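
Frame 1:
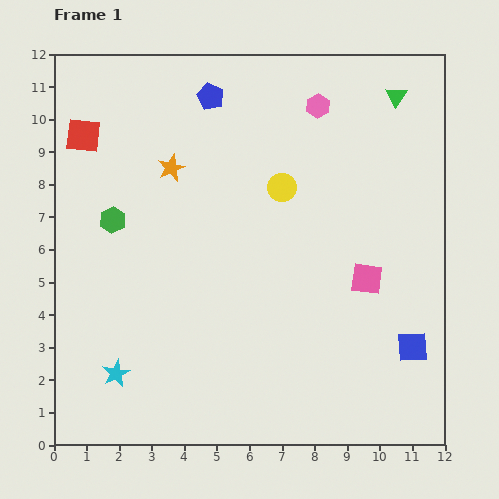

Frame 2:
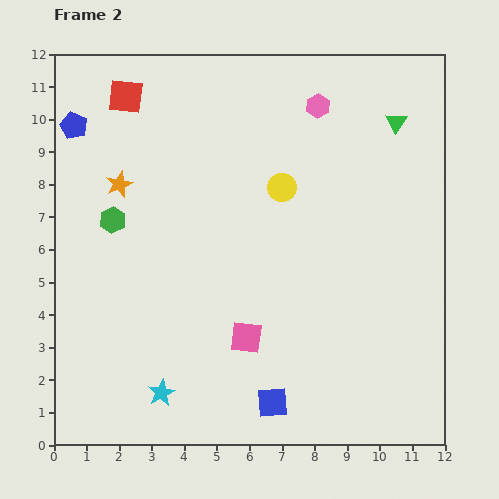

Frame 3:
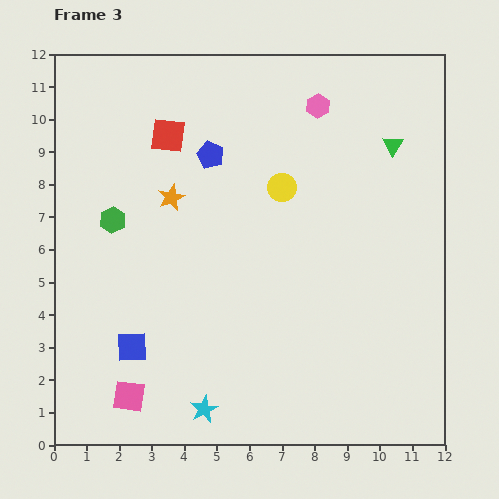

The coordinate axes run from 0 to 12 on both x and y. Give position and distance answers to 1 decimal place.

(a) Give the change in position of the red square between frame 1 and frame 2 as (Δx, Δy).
(1.3, 1.2)

The red square was at (0.9, 9.5) in frame 1 and (2.2, 10.7) in frame 2.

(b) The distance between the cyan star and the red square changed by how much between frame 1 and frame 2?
+1.8

Distance in frame 1: 7.4. Distance in frame 2: 9.2.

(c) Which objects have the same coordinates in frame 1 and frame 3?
the yellow circle, the pink hexagon, the green hexagon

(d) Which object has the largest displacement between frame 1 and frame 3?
the blue square

(moved 8.6; next 8.1)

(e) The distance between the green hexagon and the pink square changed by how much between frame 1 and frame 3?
-2.6

Distance in frame 1: 8.0. Distance in frame 3: 5.4.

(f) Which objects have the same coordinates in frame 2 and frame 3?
the yellow circle, the pink hexagon, the green hexagon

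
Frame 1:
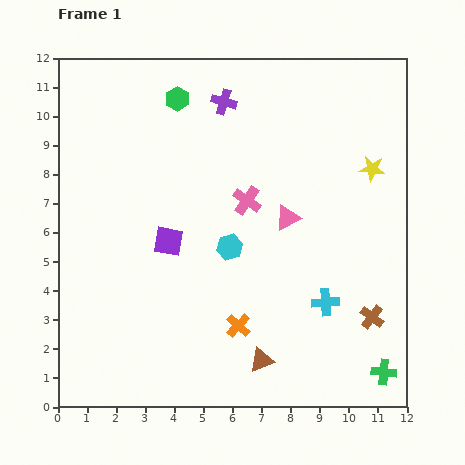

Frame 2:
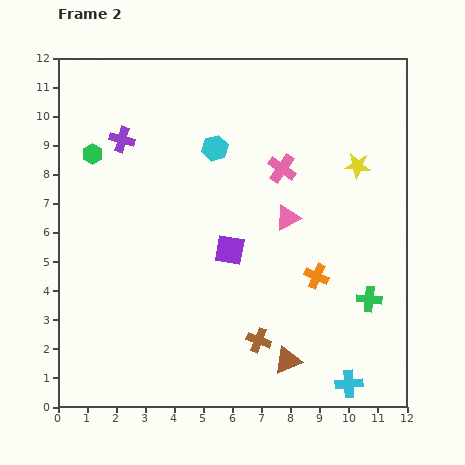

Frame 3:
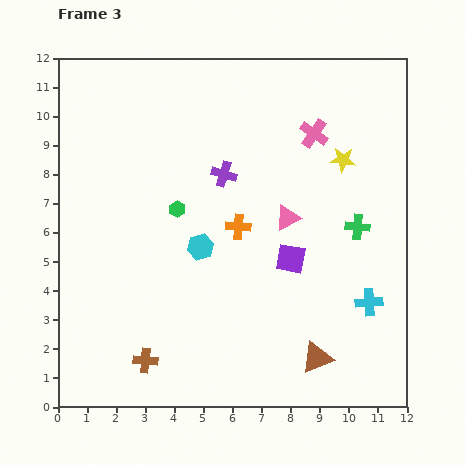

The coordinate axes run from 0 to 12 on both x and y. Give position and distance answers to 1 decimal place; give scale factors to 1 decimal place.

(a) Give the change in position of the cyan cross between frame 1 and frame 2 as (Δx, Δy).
(0.8, -2.8)

The cyan cross was at (9.2, 3.6) in frame 1 and (10.0, 0.8) in frame 2.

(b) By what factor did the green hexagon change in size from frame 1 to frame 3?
0.7×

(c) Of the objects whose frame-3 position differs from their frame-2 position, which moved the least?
the yellow star

(moved 0.5)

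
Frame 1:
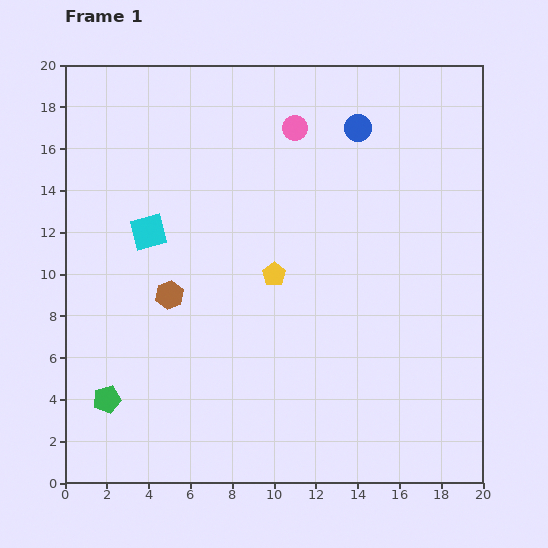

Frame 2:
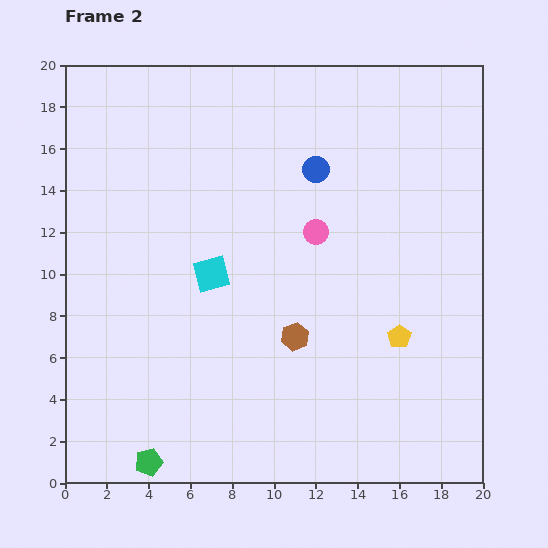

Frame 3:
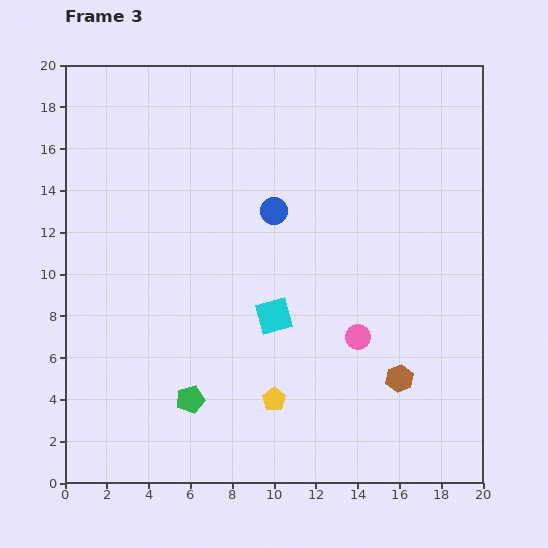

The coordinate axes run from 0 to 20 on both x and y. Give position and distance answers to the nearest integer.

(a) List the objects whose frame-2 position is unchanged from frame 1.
none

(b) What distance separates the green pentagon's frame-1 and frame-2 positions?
4

The green pentagon moved from (2, 4) to (4, 1), a distance of √(2² + 3²) ≈ 4.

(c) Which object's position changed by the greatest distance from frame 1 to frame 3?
the brown hexagon

(moved 12; next 10)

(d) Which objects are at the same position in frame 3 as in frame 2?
none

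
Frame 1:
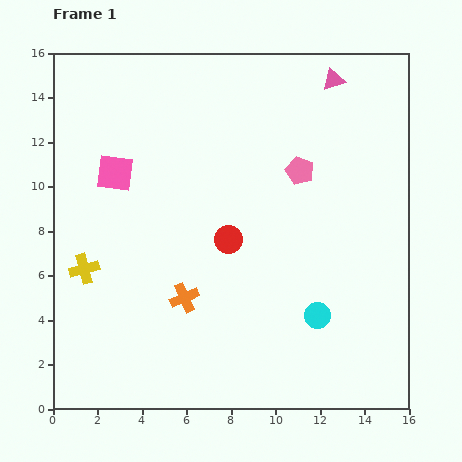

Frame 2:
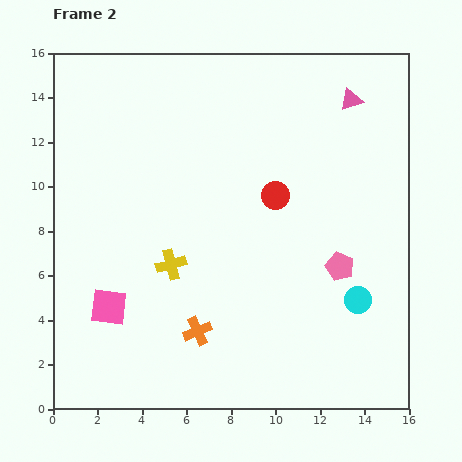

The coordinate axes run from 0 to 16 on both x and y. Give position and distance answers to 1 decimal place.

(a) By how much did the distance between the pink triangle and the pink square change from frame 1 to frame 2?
+3.6

Distance in frame 1: 10.7. Distance in frame 2: 14.3.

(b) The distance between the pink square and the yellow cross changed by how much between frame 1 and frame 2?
-1.1

Distance in frame 1: 4.5. Distance in frame 2: 3.4.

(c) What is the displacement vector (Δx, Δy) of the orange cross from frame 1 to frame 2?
(0.6, -1.5)

The orange cross was at (5.9, 5.0) in frame 1 and (6.5, 3.5) in frame 2.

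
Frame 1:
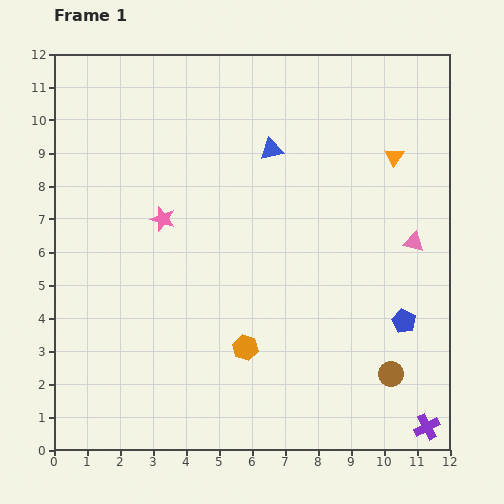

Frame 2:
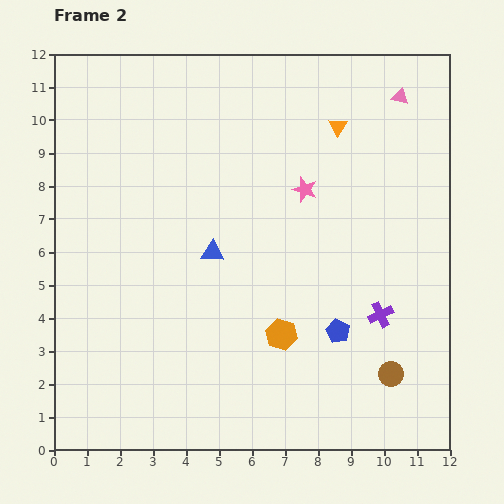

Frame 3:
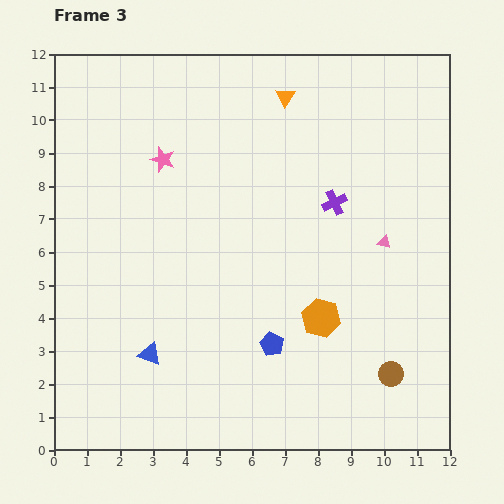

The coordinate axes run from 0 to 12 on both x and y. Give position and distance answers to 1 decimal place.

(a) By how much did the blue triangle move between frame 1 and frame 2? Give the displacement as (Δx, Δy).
(-1.8, -3.1)

The blue triangle was at (6.6, 9.1) in frame 1 and (4.8, 6.0) in frame 2.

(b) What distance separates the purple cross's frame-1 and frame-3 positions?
7.4

The purple cross moved from (11.3, 0.7) to (8.5, 7.5), a distance of √(2.8² + 6.8²) ≈ 7.4.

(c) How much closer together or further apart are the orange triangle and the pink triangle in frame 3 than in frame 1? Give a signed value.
+2.6

Distance in frame 1: 2.7. Distance in frame 3: 5.3.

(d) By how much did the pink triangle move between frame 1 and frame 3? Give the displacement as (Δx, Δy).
(-0.9, 0.0)

The pink triangle was at (10.9, 6.3) in frame 1 and (10.0, 6.3) in frame 3.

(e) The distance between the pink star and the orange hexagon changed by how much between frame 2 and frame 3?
+2.3

Distance in frame 2: 4.5. Distance in frame 3: 6.8.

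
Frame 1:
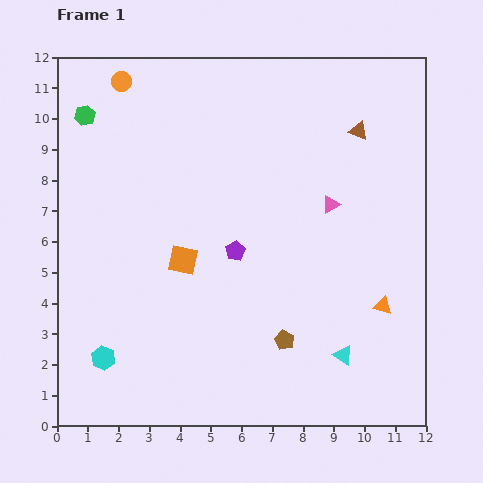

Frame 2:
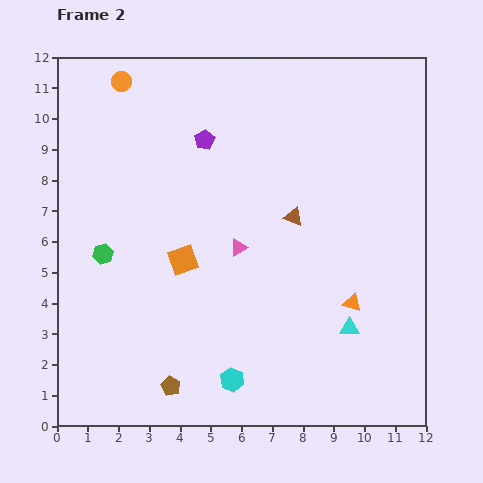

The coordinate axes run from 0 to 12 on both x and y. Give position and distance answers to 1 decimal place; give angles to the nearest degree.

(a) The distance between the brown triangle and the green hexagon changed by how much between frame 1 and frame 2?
-2.6

Distance in frame 1: 8.9. Distance in frame 2: 6.3.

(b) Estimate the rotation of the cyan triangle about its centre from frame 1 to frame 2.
33° counter-clockwise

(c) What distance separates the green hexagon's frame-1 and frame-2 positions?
4.5

The green hexagon moved from (0.9, 10.1) to (1.5, 5.6), a distance of √(0.6² + 4.5²) ≈ 4.5.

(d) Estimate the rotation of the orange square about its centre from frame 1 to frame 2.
31° counter-clockwise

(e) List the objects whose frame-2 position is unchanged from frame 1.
the orange square, the orange circle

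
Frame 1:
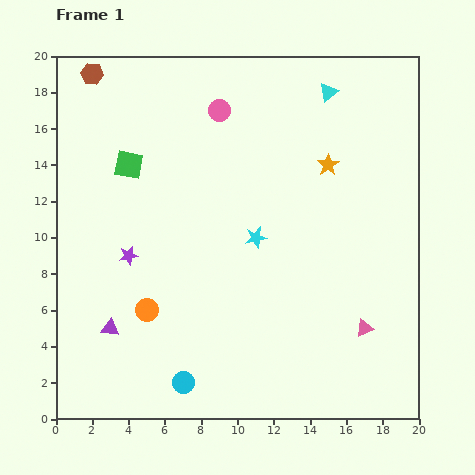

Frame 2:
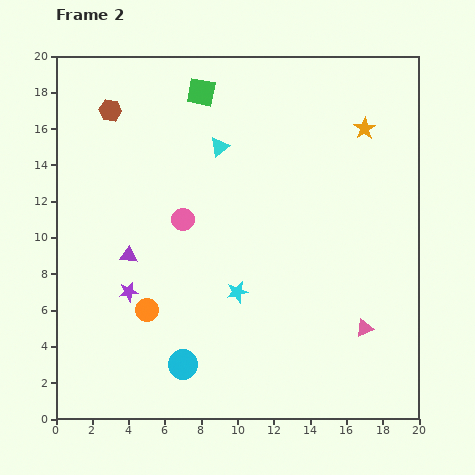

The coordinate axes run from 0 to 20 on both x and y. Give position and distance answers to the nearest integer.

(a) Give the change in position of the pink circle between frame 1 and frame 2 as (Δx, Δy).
(-2, -6)

The pink circle was at (9, 17) in frame 1 and (7, 11) in frame 2.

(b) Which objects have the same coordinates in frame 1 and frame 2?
the pink triangle, the orange circle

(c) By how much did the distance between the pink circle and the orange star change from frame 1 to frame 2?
+4

Distance in frame 1: 7. Distance in frame 2: 11.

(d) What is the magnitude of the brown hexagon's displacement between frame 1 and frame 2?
2

The brown hexagon moved from (2, 19) to (3, 17), a distance of √(1² + 2²) ≈ 2.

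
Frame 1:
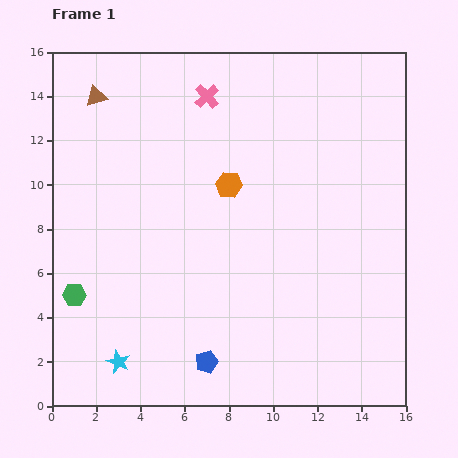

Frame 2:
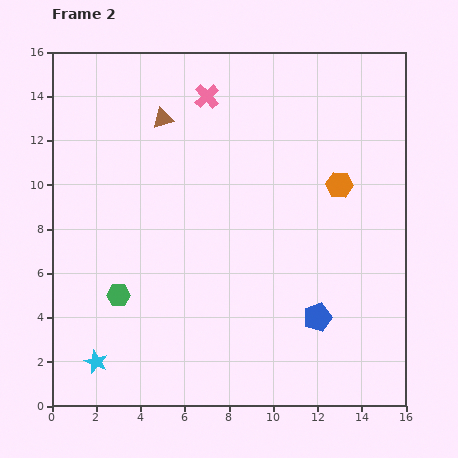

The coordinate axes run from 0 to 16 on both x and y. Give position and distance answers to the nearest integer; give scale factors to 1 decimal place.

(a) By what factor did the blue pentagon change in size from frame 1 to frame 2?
1.3×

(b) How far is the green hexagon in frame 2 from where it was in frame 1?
2

The green hexagon moved from (1, 5) to (3, 5), a distance of √(2² + 0²) ≈ 2.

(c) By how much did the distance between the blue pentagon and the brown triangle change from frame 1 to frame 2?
-2

Distance in frame 1: 13. Distance in frame 2: 11.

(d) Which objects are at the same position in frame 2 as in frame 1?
the pink cross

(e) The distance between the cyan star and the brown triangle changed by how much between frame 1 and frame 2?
-1

Distance in frame 1: 12. Distance in frame 2: 11.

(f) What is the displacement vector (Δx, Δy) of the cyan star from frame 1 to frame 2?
(-1, 0)

The cyan star was at (3, 2) in frame 1 and (2, 2) in frame 2.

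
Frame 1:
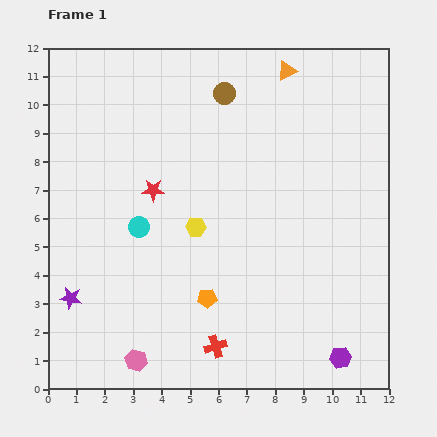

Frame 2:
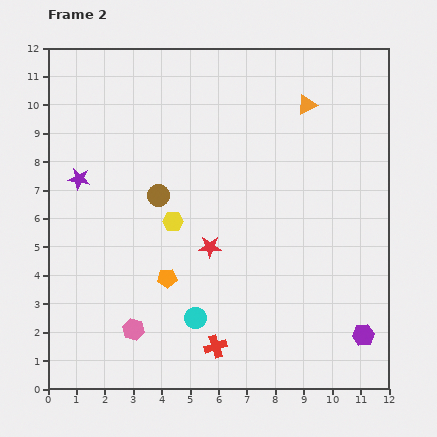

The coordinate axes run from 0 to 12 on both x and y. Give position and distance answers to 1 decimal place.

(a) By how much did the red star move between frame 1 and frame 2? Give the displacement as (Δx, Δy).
(2.0, -2.0)

The red star was at (3.7, 7.0) in frame 1 and (5.7, 5.0) in frame 2.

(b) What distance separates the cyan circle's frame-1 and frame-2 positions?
3.8

The cyan circle moved from (3.2, 5.7) to (5.2, 2.5), a distance of √(2.0² + 3.2²) ≈ 3.8.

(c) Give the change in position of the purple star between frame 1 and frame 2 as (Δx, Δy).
(0.3, 4.2)

The purple star was at (0.8, 3.2) in frame 1 and (1.1, 7.4) in frame 2.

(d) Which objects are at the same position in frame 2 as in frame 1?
the red cross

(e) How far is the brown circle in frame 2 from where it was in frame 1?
4.3

The brown circle moved from (6.2, 10.4) to (3.9, 6.8), a distance of √(2.3² + 3.6²) ≈ 4.3.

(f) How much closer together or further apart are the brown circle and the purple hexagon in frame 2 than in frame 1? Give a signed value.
-1.5

Distance in frame 1: 10.2. Distance in frame 2: 8.7.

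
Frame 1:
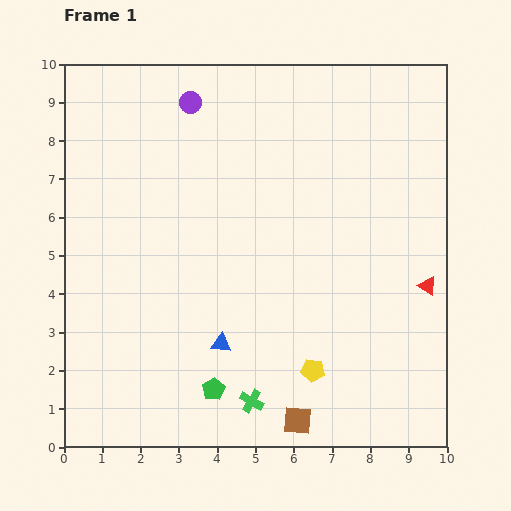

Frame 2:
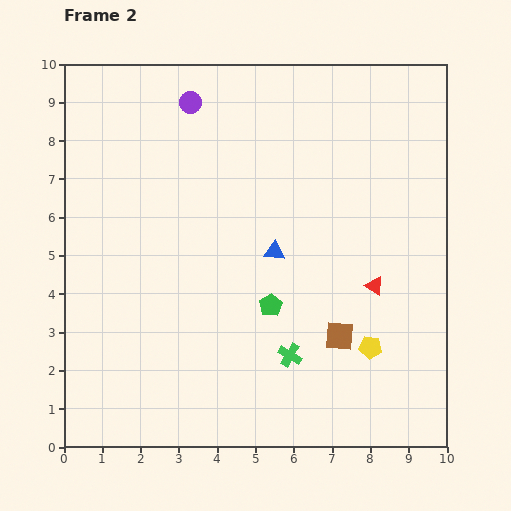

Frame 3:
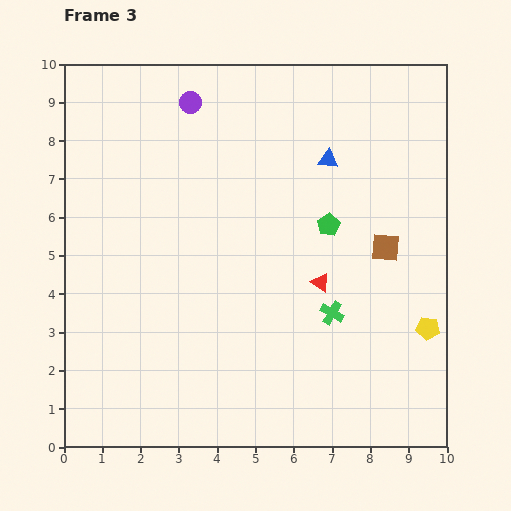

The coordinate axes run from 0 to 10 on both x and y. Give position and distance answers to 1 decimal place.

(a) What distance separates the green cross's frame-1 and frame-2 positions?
1.6

The green cross moved from (4.9, 1.2) to (5.9, 2.4), a distance of √(1.0² + 1.2²) ≈ 1.6.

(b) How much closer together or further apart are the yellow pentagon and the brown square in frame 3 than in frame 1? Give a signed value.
+1.0

Distance in frame 1: 1.4. Distance in frame 3: 2.4.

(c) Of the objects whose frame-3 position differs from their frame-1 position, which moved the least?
the red triangle

(moved 2.8)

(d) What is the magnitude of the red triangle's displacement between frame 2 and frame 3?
1.4

The red triangle moved from (8.1, 4.2) to (6.7, 4.3), a distance of √(1.4² + 0.1²) ≈ 1.4.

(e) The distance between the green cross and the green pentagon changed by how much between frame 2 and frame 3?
+0.9

Distance in frame 2: 1.4. Distance in frame 3: 2.3.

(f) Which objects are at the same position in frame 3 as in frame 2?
the purple circle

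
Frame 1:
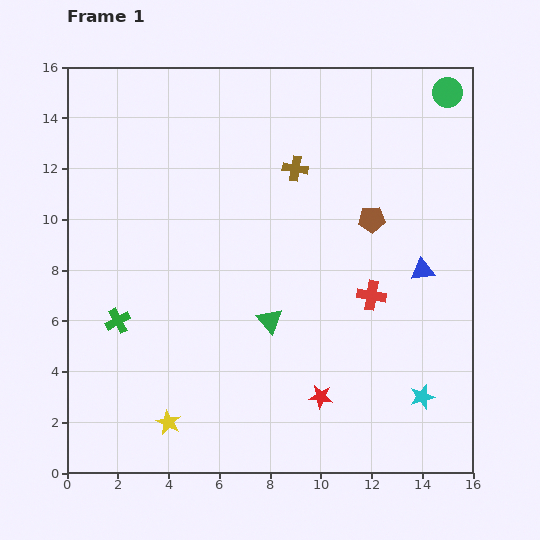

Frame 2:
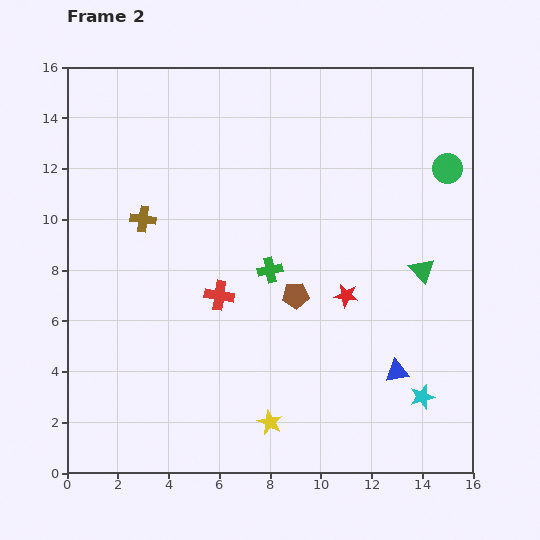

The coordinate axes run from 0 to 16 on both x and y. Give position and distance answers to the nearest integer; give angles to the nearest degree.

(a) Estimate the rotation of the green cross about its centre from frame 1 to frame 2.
17° clockwise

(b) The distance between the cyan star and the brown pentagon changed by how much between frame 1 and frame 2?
-1

Distance in frame 1: 7. Distance in frame 2: 6.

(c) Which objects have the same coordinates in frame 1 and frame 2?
the cyan star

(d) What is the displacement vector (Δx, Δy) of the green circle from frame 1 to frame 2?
(0, -3)

The green circle was at (15, 15) in frame 1 and (15, 12) in frame 2.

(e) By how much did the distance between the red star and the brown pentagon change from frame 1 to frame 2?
-5

Distance in frame 1: 7. Distance in frame 2: 2.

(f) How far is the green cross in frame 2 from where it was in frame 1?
6

The green cross moved from (2, 6) to (8, 8), a distance of √(6² + 2²) ≈ 6.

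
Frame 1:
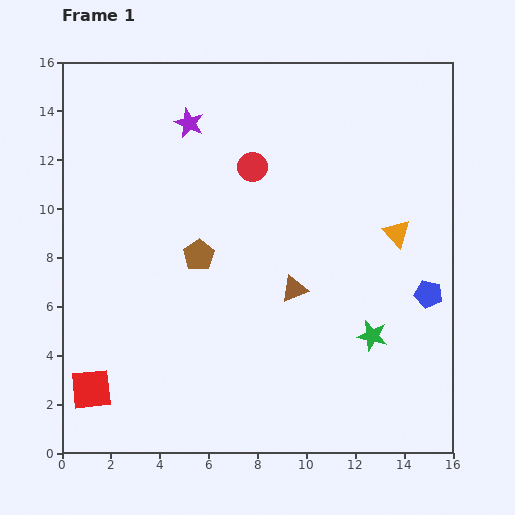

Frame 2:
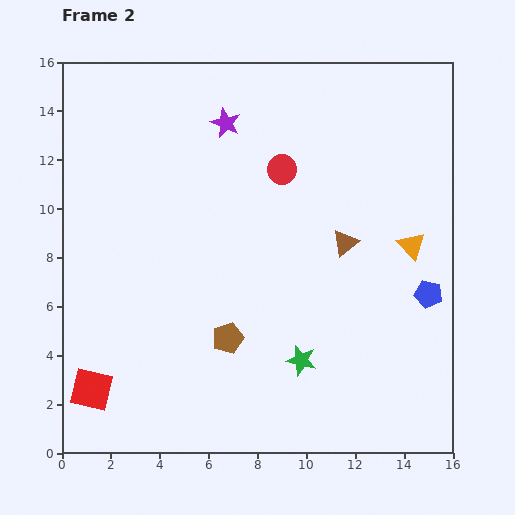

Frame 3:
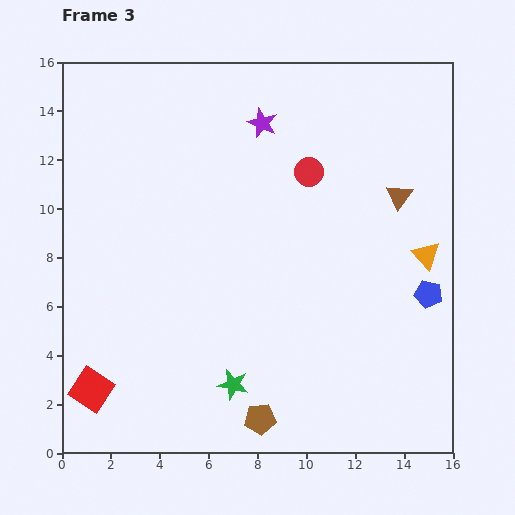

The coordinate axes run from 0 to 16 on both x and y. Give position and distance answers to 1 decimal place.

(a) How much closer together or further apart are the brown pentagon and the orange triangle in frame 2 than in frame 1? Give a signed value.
+0.3

Distance in frame 1: 8.1. Distance in frame 2: 8.4.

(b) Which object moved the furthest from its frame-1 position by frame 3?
the brown pentagon

(moved 7.2; next 6.0)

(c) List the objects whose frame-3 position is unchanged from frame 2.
the red square, the blue pentagon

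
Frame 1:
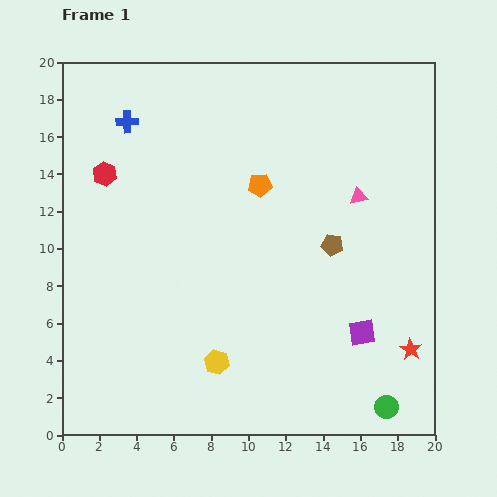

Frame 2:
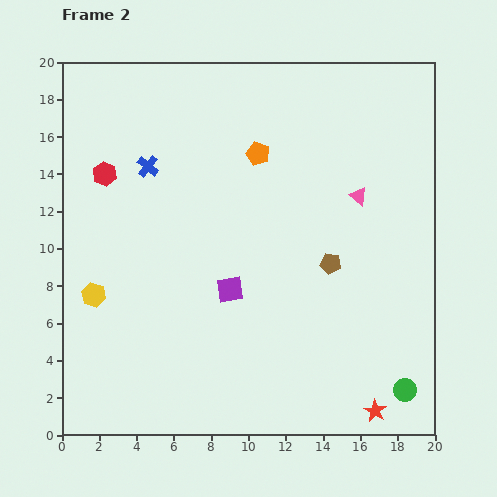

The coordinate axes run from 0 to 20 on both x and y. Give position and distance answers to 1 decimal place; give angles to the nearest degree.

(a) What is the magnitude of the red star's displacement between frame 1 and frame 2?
3.8

The red star moved from (18.7, 4.6) to (16.8, 1.3), a distance of √(1.9² + 3.3²) ≈ 3.8.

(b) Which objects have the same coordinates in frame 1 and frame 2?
the pink triangle, the red hexagon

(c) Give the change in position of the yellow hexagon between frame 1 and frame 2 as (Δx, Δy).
(-6.6, 3.6)

The yellow hexagon was at (8.3, 3.9) in frame 1 and (1.7, 7.5) in frame 2.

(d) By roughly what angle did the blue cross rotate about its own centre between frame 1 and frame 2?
40° clockwise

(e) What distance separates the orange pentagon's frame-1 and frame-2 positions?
1.7

The orange pentagon moved from (10.6, 13.4) to (10.5, 15.1), a distance of √(0.1² + 1.7²) ≈ 1.7.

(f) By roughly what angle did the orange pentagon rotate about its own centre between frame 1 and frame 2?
25° clockwise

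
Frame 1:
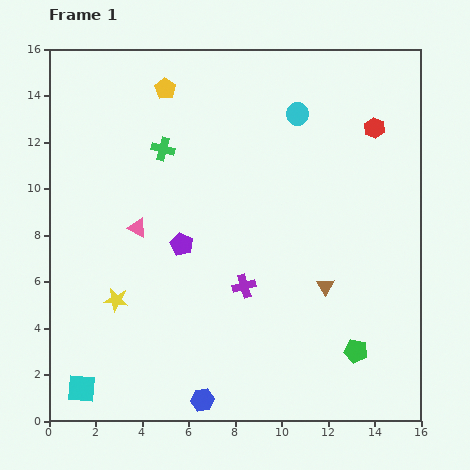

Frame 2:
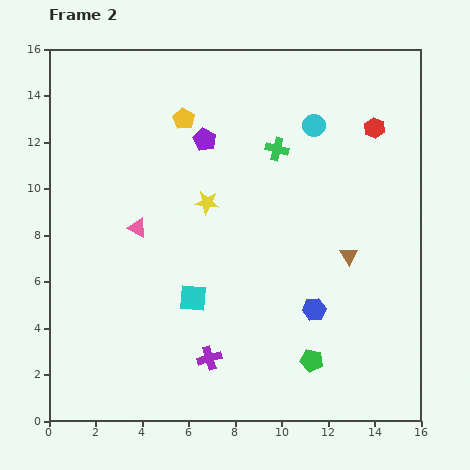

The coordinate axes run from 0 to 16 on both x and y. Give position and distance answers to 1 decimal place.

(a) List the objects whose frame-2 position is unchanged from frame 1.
the red hexagon, the pink triangle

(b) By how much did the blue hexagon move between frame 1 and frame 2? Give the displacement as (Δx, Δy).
(4.8, 3.9)

The blue hexagon was at (6.6, 0.9) in frame 1 and (11.4, 4.8) in frame 2.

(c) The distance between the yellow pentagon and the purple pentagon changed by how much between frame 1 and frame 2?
-5.4

Distance in frame 1: 6.7. Distance in frame 2: 1.3.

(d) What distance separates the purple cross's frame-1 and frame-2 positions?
3.4

The purple cross moved from (8.4, 5.8) to (6.9, 2.7), a distance of √(1.5² + 3.1²) ≈ 3.4.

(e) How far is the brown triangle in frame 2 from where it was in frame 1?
1.6

The brown triangle moved from (11.9, 5.8) to (12.9, 7.1), a distance of √(1.0² + 1.3²) ≈ 1.6.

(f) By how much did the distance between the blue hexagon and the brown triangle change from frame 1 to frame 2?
-4.5

Distance in frame 1: 7.2. Distance in frame 2: 2.7.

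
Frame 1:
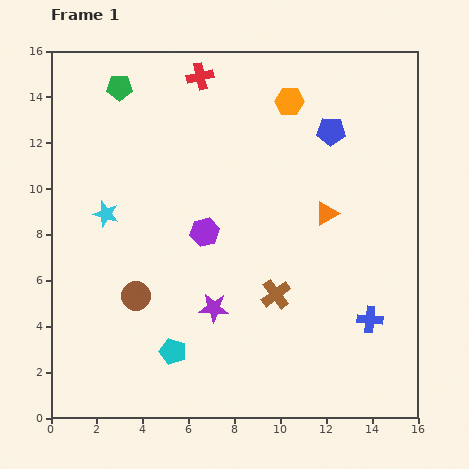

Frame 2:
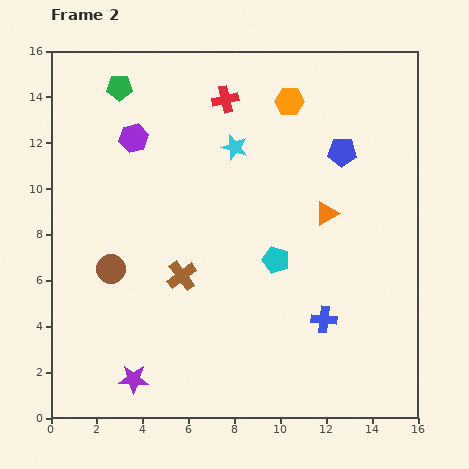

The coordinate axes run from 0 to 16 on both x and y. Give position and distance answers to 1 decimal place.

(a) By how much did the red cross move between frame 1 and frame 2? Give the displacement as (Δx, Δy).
(1.1, -1.0)

The red cross was at (6.5, 14.9) in frame 1 and (7.6, 13.9) in frame 2.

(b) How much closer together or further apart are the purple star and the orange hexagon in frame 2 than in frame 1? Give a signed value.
+4.3

Distance in frame 1: 9.6. Distance in frame 2: 13.9.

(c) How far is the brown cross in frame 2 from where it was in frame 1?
4.2

The brown cross moved from (9.8, 5.4) to (5.7, 6.2), a distance of √(4.1² + 0.8²) ≈ 4.2.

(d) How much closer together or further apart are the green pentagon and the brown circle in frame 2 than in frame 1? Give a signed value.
-1.2

Distance in frame 1: 9.1. Distance in frame 2: 7.9.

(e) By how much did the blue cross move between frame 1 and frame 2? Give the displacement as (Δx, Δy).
(-2.0, 0.0)

The blue cross was at (13.9, 4.3) in frame 1 and (11.9, 4.3) in frame 2.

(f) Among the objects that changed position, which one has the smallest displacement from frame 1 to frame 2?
the blue pentagon

(moved 1.0)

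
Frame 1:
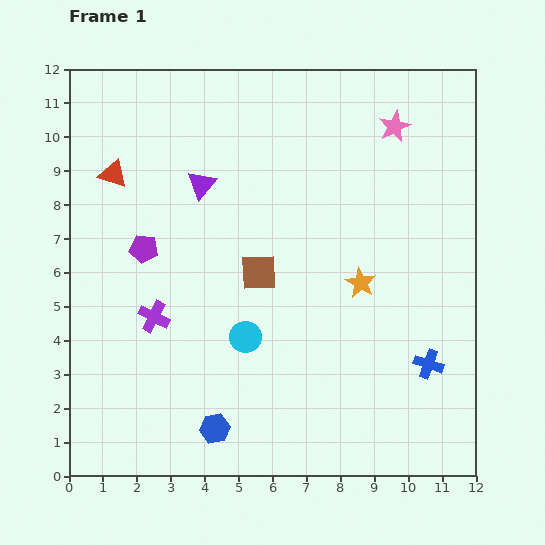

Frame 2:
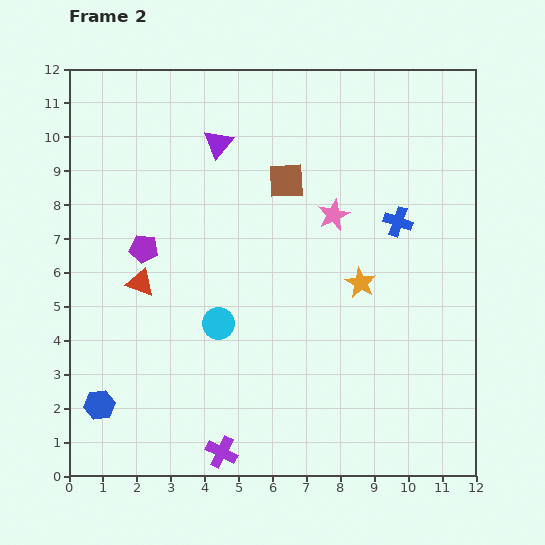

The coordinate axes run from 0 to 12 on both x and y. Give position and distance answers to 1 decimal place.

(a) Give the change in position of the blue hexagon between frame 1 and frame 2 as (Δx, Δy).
(-3.4, 0.7)

The blue hexagon was at (4.3, 1.4) in frame 1 and (0.9, 2.1) in frame 2.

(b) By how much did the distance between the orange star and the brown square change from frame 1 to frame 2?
+0.7

Distance in frame 1: 3.0. Distance in frame 2: 3.7.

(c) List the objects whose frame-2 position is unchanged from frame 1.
the purple pentagon, the orange star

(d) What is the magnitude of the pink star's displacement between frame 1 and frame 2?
3.2

The pink star moved from (9.6, 10.3) to (7.8, 7.7), a distance of √(1.8² + 2.6²) ≈ 3.2.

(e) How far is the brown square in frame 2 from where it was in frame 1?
2.8

The brown square moved from (5.6, 6.0) to (6.4, 8.7), a distance of √(0.8² + 2.7²) ≈ 2.8.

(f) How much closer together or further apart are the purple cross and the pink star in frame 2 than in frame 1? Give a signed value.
-1.3

Distance in frame 1: 9.0. Distance in frame 2: 7.7.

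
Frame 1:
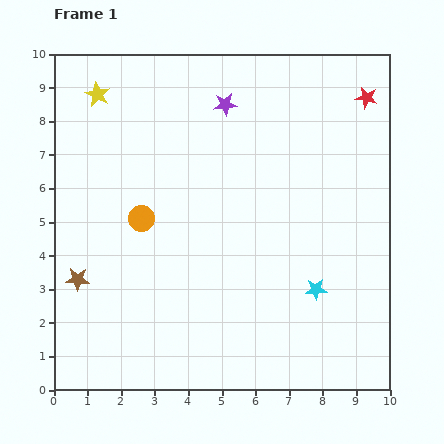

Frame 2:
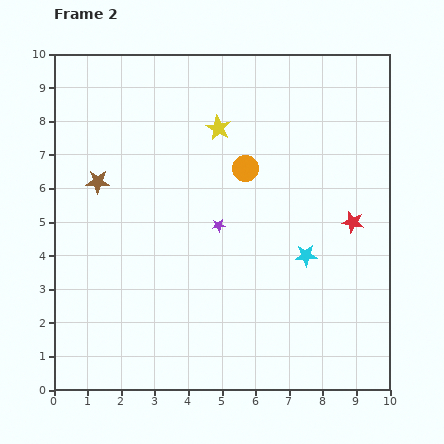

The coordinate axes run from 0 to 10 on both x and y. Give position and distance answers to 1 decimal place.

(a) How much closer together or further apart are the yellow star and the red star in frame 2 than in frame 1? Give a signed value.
-3.1

Distance in frame 1: 8.0. Distance in frame 2: 4.9.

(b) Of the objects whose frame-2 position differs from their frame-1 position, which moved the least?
the cyan star

(moved 1.0)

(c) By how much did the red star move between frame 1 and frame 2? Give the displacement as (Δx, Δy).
(-0.4, -3.7)

The red star was at (9.3, 8.7) in frame 1 and (8.9, 5.0) in frame 2.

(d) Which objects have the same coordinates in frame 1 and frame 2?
none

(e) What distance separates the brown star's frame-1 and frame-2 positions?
3.0

The brown star moved from (0.7, 3.3) to (1.3, 6.2), a distance of √(0.6² + 2.9²) ≈ 3.0.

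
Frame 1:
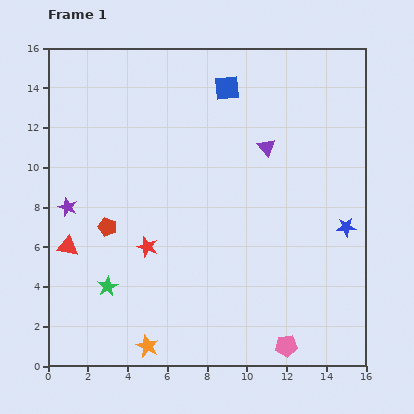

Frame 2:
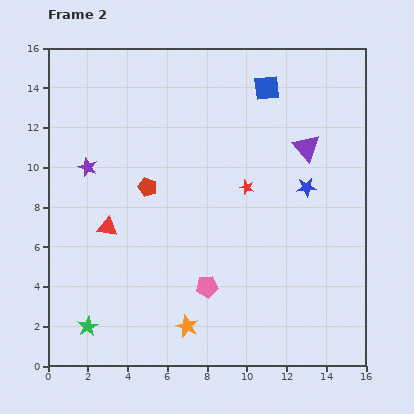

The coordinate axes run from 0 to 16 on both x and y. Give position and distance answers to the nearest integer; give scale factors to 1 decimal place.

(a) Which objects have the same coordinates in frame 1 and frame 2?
none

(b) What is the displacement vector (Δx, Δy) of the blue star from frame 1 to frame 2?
(-2, 2)

The blue star was at (15, 7) in frame 1 and (13, 9) in frame 2.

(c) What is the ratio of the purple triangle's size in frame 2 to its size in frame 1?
1.6×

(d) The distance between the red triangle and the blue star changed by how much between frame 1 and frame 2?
-4

Distance in frame 1: 14. Distance in frame 2: 10.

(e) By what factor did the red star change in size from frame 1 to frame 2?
0.7×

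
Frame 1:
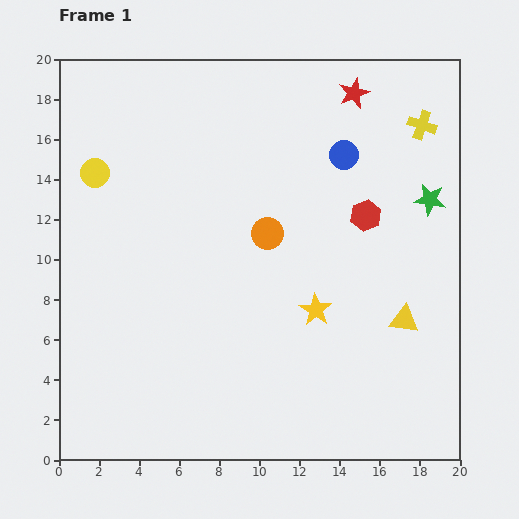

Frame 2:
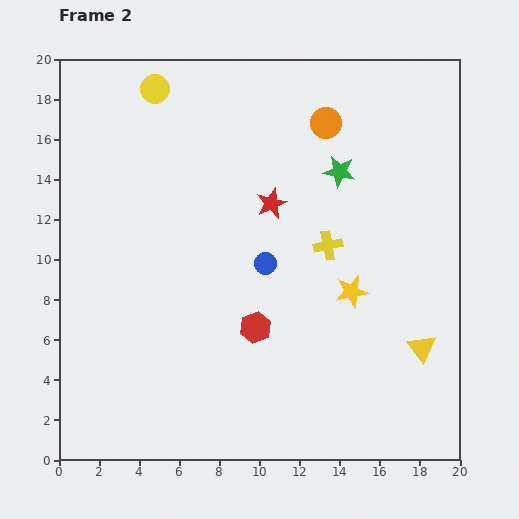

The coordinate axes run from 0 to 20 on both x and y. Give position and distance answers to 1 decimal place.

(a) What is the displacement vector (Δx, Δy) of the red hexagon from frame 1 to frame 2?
(-5.5, -5.6)

The red hexagon was at (15.3, 12.2) in frame 1 and (9.8, 6.6) in frame 2.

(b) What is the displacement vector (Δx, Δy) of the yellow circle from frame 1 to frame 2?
(3.0, 4.2)

The yellow circle was at (1.8, 14.3) in frame 1 and (4.8, 18.5) in frame 2.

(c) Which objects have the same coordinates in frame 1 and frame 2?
none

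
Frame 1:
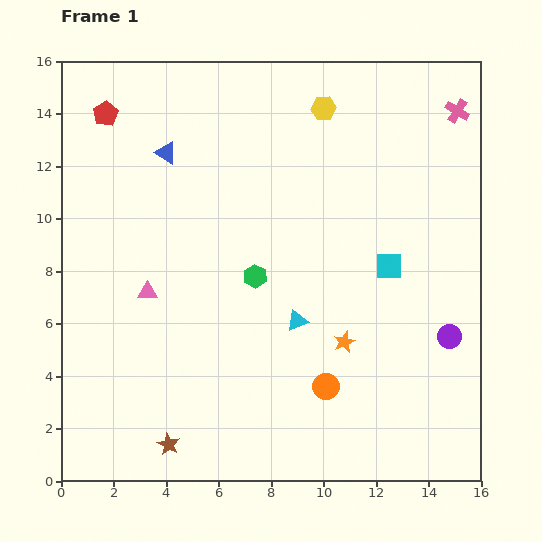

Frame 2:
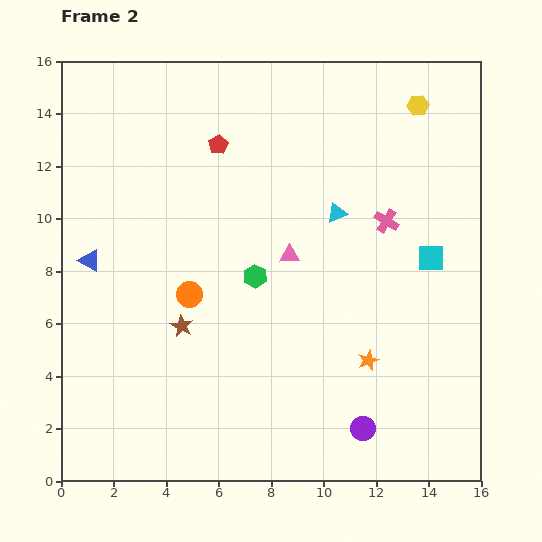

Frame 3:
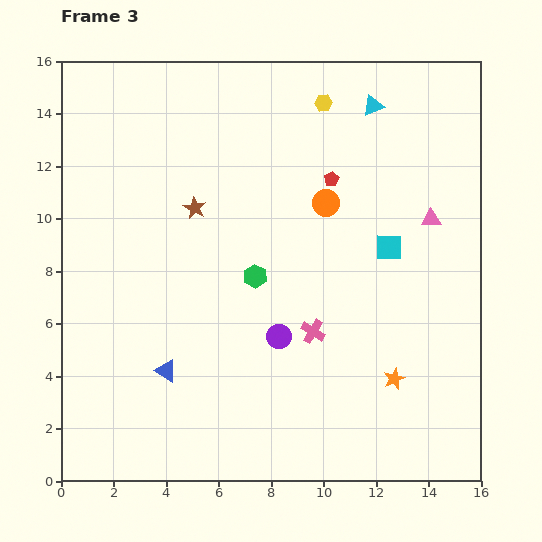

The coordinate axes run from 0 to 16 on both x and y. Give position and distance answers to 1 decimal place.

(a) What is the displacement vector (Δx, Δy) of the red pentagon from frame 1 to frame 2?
(4.3, -1.2)

The red pentagon was at (1.7, 14.0) in frame 1 and (6.0, 12.8) in frame 2.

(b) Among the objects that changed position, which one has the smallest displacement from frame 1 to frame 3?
the yellow hexagon

(moved 0.2)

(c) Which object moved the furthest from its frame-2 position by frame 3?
the orange circle

(moved 6.3; next 5.6)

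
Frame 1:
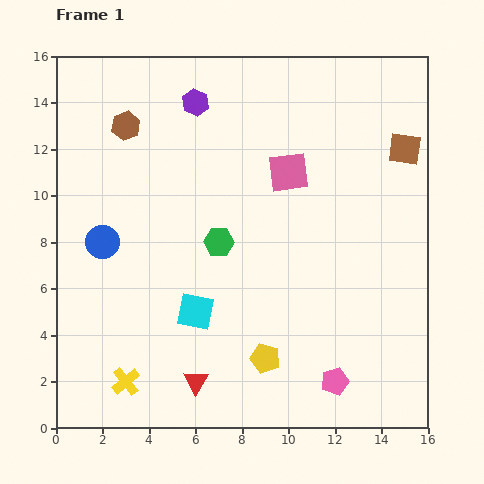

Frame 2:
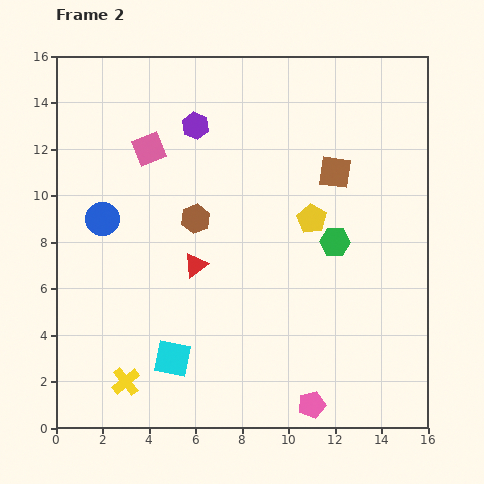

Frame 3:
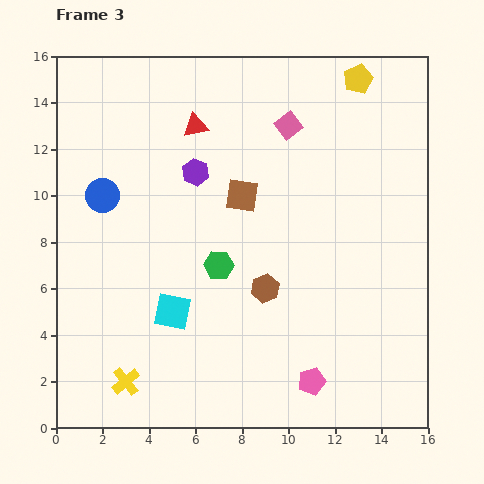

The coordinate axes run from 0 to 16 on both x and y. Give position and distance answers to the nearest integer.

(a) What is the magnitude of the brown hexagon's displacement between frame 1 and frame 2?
5

The brown hexagon moved from (3, 13) to (6, 9), a distance of √(3² + 4²) ≈ 5.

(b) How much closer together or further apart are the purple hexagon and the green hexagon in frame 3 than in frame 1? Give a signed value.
-2

Distance in frame 1: 6. Distance in frame 3: 4.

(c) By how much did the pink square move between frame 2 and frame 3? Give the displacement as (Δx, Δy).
(6, 1)

The pink square was at (4, 12) in frame 2 and (10, 13) in frame 3.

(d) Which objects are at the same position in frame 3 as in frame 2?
the yellow cross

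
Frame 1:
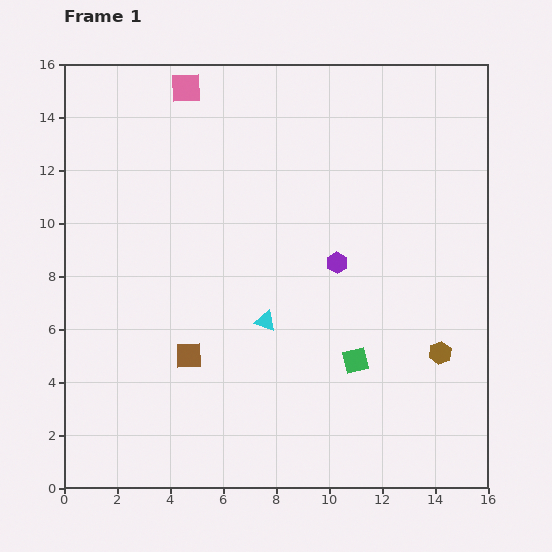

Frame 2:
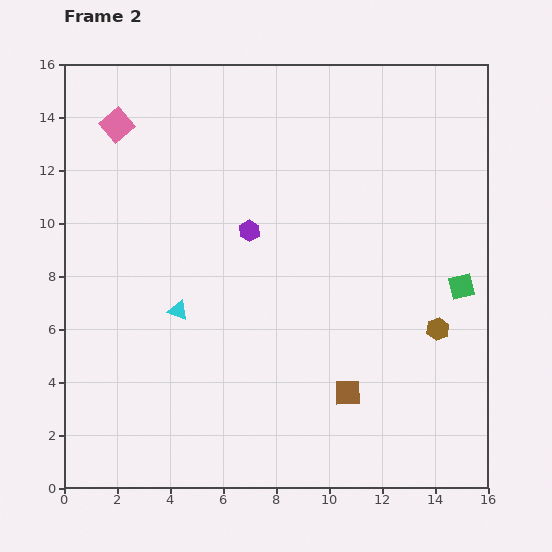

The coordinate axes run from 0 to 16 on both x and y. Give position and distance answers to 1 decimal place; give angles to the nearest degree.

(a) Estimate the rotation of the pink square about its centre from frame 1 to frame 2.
38° counter-clockwise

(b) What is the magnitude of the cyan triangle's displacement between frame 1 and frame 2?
3.3

The cyan triangle moved from (7.6, 6.3) to (4.3, 6.7), a distance of √(3.3² + 0.4²) ≈ 3.3.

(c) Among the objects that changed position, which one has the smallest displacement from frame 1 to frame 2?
the brown hexagon

(moved 0.9)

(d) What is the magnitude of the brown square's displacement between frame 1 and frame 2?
6.2

The brown square moved from (4.7, 5.0) to (10.7, 3.6), a distance of √(6.0² + 1.4²) ≈ 6.2.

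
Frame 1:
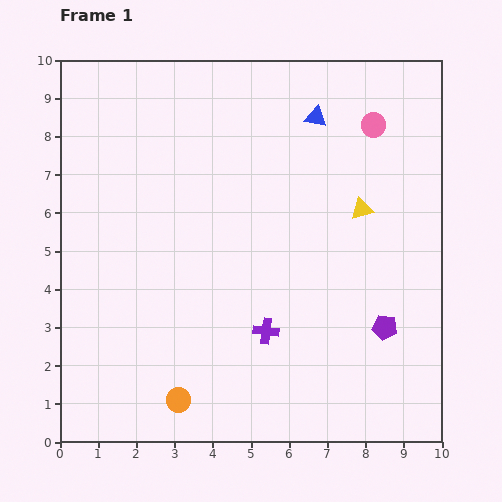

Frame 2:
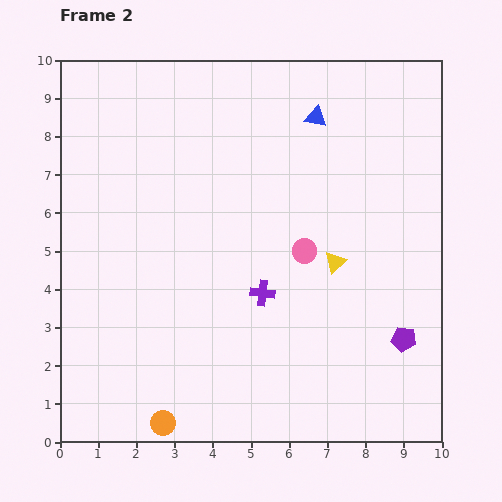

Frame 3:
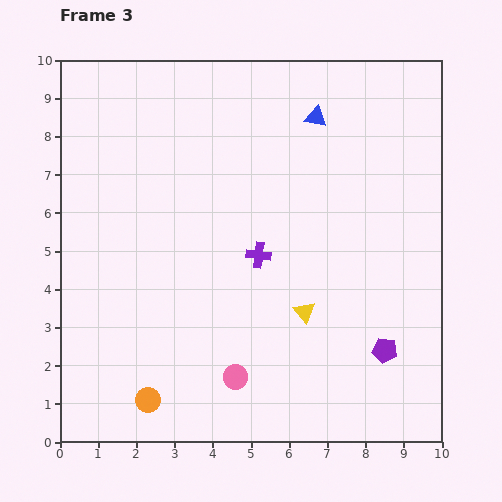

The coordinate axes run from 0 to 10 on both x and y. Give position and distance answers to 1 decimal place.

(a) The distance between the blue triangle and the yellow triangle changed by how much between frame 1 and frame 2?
+1.1

Distance in frame 1: 2.7. Distance in frame 2: 3.8.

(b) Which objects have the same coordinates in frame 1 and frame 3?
the blue triangle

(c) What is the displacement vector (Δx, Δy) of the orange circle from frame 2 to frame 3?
(-0.4, 0.6)

The orange circle was at (2.7, 0.5) in frame 2 and (2.3, 1.1) in frame 3.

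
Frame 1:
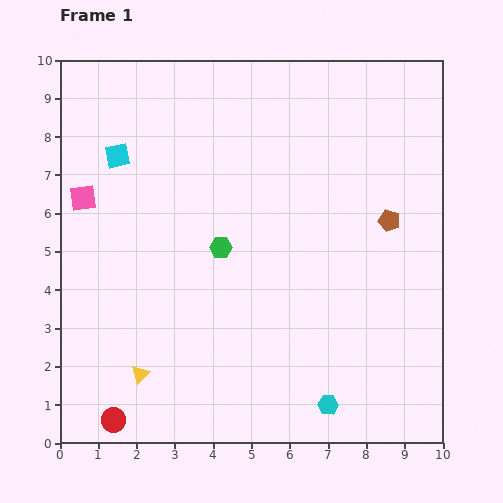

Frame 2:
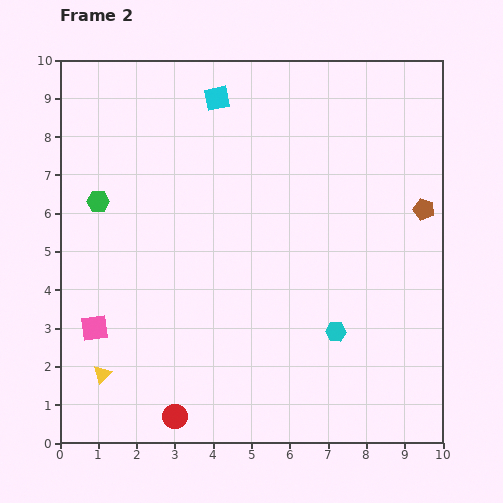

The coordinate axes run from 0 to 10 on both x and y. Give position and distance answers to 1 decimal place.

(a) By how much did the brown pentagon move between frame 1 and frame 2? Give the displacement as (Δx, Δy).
(0.9, 0.3)

The brown pentagon was at (8.6, 5.8) in frame 1 and (9.5, 6.1) in frame 2.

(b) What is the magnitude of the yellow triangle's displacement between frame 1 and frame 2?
1.0

The yellow triangle moved from (2.1, 1.8) to (1.1, 1.8), a distance of √(1.0² + 0.0²) ≈ 1.0.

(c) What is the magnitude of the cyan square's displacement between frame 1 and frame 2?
3.0

The cyan square moved from (1.5, 7.5) to (4.1, 9.0), a distance of √(2.6² + 1.5²) ≈ 3.0.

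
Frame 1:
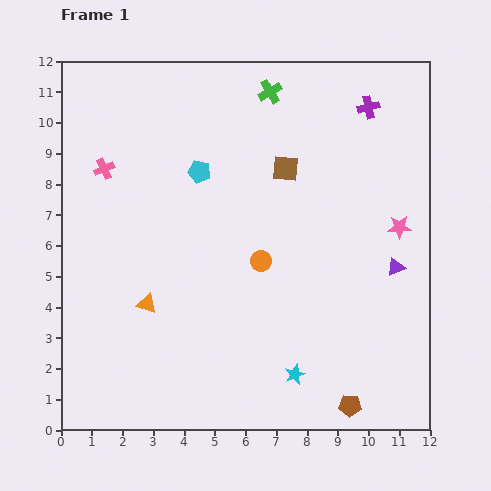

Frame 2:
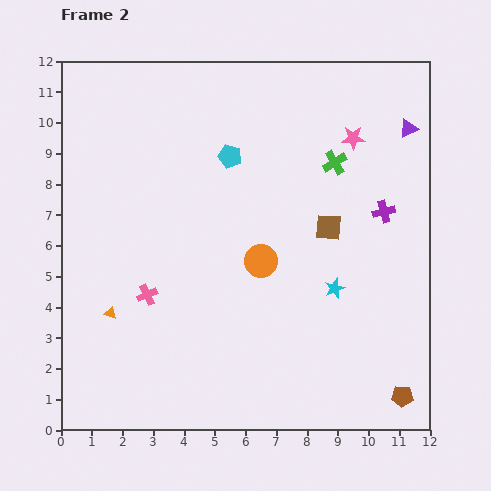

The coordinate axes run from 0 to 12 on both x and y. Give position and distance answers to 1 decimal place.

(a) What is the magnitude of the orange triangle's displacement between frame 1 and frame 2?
1.2

The orange triangle moved from (2.8, 4.1) to (1.6, 3.8), a distance of √(1.2² + 0.3²) ≈ 1.2.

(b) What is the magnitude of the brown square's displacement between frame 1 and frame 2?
2.4

The brown square moved from (7.3, 8.5) to (8.7, 6.6), a distance of √(1.4² + 1.9²) ≈ 2.4.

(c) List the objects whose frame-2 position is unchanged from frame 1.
the orange circle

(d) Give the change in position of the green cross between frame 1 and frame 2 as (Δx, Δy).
(2.1, -2.3)

The green cross was at (6.8, 11.0) in frame 1 and (8.9, 8.7) in frame 2.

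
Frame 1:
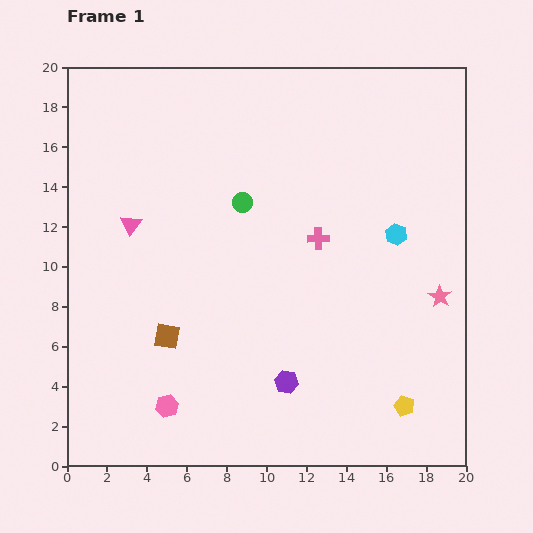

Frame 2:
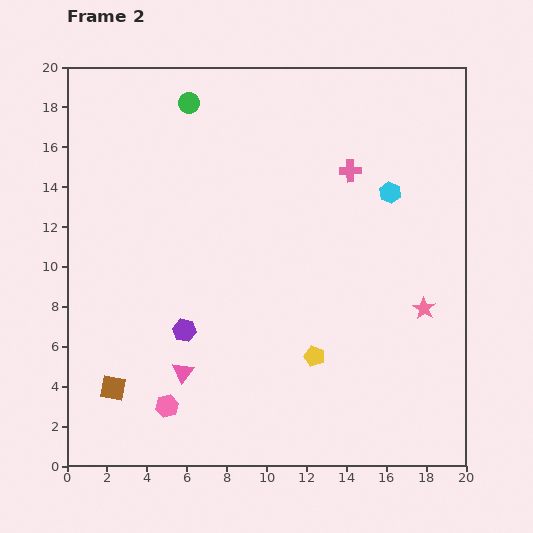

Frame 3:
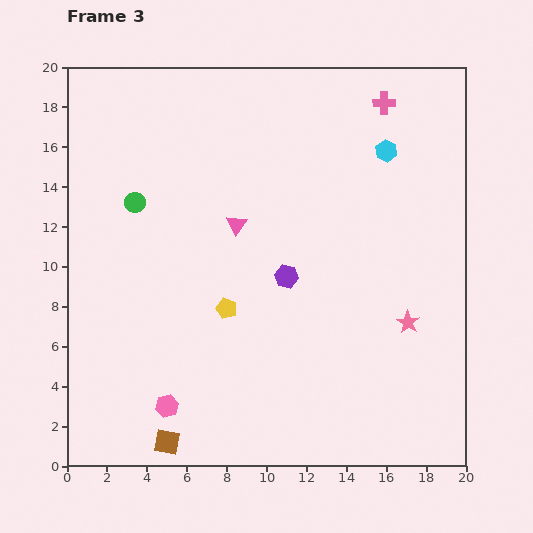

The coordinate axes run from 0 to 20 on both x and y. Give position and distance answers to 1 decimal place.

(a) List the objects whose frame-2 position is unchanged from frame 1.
the pink hexagon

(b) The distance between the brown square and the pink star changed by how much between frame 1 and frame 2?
+2.3

Distance in frame 1: 13.8. Distance in frame 2: 16.1.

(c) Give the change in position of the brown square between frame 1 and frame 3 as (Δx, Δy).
(0.0, -5.3)

The brown square was at (5.0, 6.5) in frame 1 and (5.0, 1.2) in frame 3.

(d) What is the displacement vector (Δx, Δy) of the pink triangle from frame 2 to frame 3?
(2.7, 7.4)

The pink triangle was at (5.8, 4.7) in frame 2 and (8.5, 12.1) in frame 3.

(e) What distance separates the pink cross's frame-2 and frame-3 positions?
3.8

The pink cross moved from (14.2, 14.8) to (15.9, 18.2), a distance of √(1.7² + 3.4²) ≈ 3.8.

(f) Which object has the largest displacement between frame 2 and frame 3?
the pink triangle

(moved 7.9; next 5.8)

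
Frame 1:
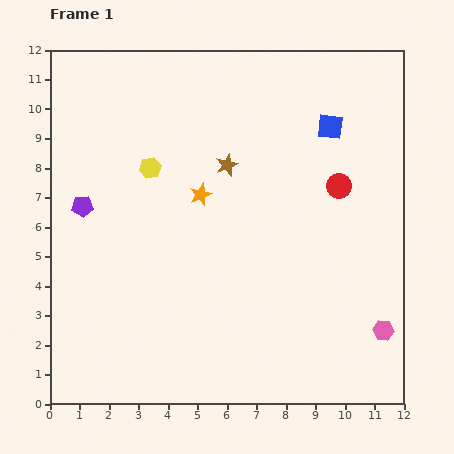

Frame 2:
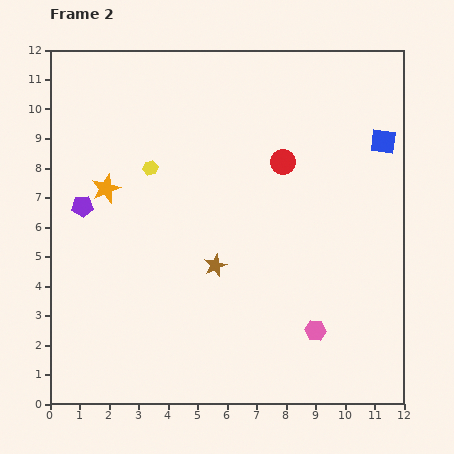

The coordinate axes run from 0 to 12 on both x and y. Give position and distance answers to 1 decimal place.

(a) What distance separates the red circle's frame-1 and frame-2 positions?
2.1

The red circle moved from (9.8, 7.4) to (7.9, 8.2), a distance of √(1.9² + 0.8²) ≈ 2.1.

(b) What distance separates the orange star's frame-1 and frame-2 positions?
3.2

The orange star moved from (5.1, 7.1) to (1.9, 7.3), a distance of √(3.2² + 0.2²) ≈ 3.2.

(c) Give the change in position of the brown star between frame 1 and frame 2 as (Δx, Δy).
(-0.4, -3.4)

The brown star was at (6.0, 8.1) in frame 1 and (5.6, 4.7) in frame 2.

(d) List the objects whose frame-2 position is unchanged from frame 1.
the purple pentagon, the yellow hexagon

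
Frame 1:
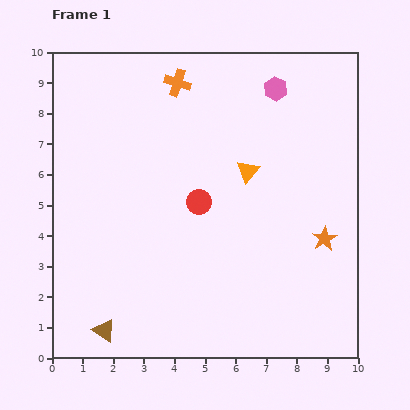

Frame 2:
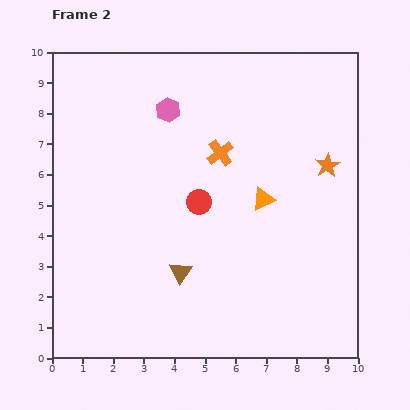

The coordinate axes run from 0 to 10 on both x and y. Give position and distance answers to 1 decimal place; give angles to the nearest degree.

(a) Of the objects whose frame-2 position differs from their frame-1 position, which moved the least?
the orange triangle

(moved 1.0)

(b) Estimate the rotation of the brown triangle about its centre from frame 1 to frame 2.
31° clockwise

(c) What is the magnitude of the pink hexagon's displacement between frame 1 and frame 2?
3.6

The pink hexagon moved from (7.3, 8.8) to (3.8, 8.1), a distance of √(3.5² + 0.7²) ≈ 3.6.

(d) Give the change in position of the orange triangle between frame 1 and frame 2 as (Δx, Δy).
(0.5, -0.9)

The orange triangle was at (6.4, 6.1) in frame 1 and (6.9, 5.2) in frame 2.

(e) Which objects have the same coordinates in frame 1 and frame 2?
the red circle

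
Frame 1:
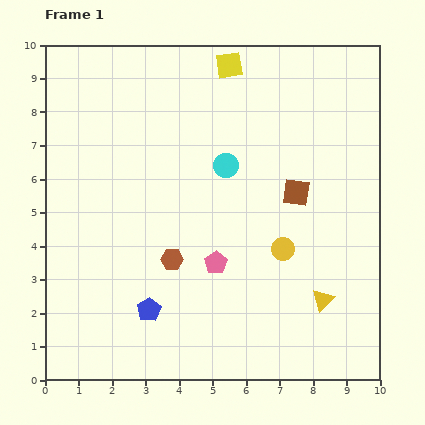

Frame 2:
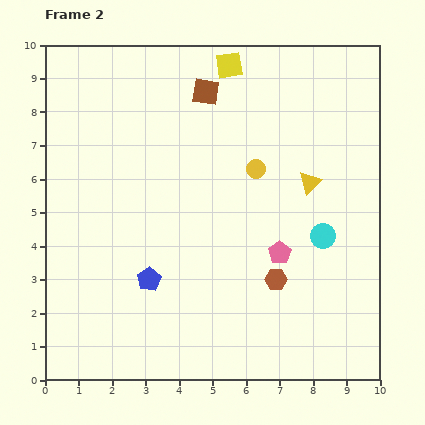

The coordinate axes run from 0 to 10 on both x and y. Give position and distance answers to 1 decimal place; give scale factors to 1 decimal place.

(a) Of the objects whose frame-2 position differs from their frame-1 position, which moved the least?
the blue pentagon

(moved 0.9)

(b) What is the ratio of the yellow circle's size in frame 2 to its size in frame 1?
0.8×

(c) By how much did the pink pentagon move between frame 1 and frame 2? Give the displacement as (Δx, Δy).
(1.9, 0.3)

The pink pentagon was at (5.1, 3.5) in frame 1 and (7.0, 3.8) in frame 2.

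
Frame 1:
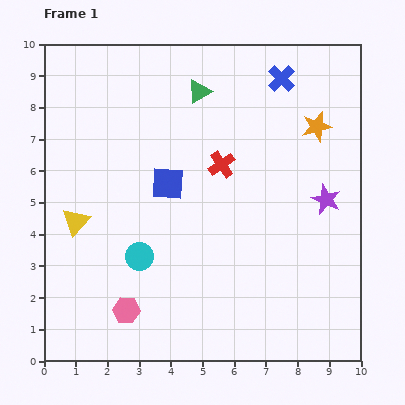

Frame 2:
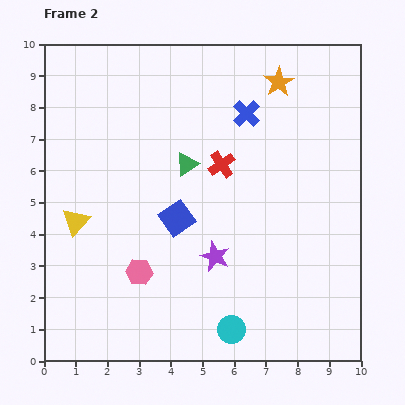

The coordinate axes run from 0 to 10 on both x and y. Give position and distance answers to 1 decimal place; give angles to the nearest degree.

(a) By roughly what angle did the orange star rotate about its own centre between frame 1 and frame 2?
17° counter-clockwise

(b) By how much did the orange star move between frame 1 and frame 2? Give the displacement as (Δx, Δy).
(-1.2, 1.4)

The orange star was at (8.6, 7.4) in frame 1 and (7.4, 8.8) in frame 2.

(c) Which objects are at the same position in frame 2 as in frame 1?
the yellow triangle, the red cross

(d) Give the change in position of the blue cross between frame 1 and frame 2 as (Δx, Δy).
(-1.1, -1.1)

The blue cross was at (7.5, 8.9) in frame 1 and (6.4, 7.8) in frame 2.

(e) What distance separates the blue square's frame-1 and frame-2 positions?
1.1

The blue square moved from (3.9, 5.6) to (4.2, 4.5), a distance of √(0.3² + 1.1²) ≈ 1.1.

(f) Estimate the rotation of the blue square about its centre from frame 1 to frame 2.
38° counter-clockwise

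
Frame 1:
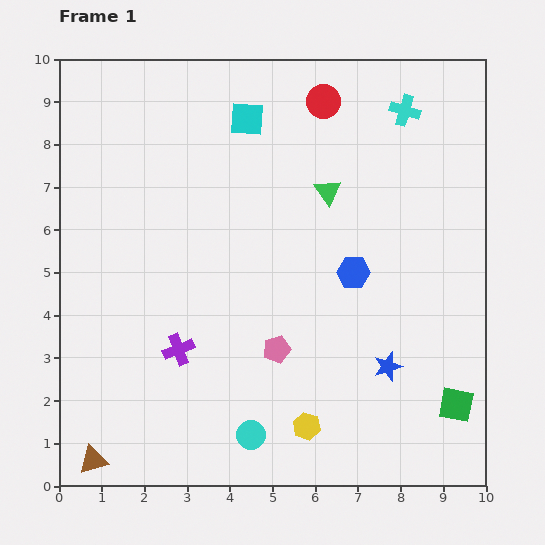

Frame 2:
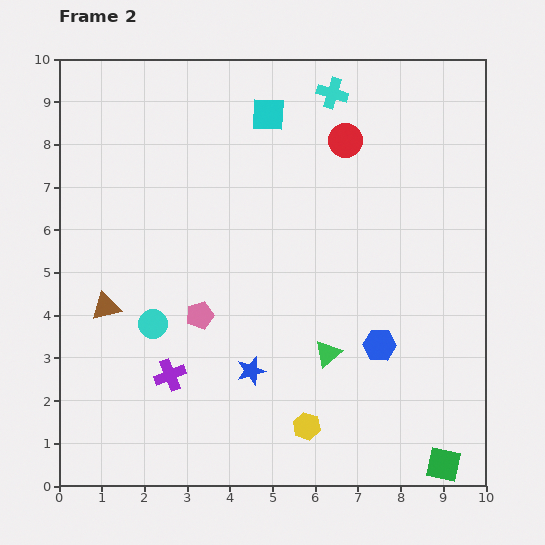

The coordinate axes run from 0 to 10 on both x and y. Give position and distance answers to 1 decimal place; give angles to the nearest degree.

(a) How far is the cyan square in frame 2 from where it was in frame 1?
0.5

The cyan square moved from (4.4, 8.6) to (4.9, 8.7), a distance of √(0.5² + 0.1²) ≈ 0.5.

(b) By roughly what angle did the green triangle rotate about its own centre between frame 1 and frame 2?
26° clockwise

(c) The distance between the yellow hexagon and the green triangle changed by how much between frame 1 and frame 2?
-3.7

Distance in frame 1: 5.5. Distance in frame 2: 1.8.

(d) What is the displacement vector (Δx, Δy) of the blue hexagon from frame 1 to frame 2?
(0.6, -1.7)

The blue hexagon was at (6.9, 5.0) in frame 1 and (7.5, 3.3) in frame 2.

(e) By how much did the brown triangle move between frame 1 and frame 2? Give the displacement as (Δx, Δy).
(0.3, 3.6)

The brown triangle was at (0.8, 0.6) in frame 1 and (1.1, 4.2) in frame 2.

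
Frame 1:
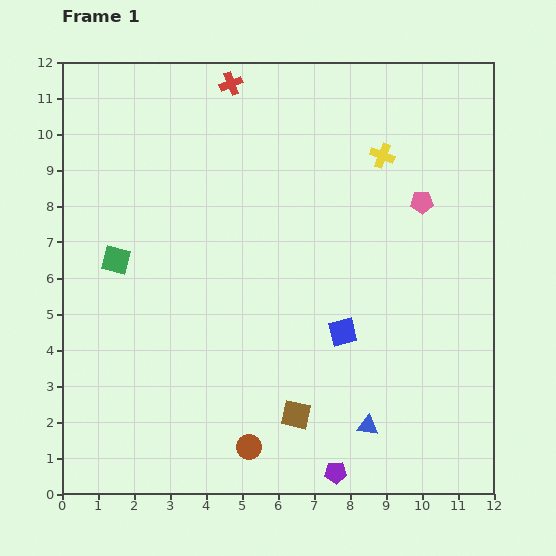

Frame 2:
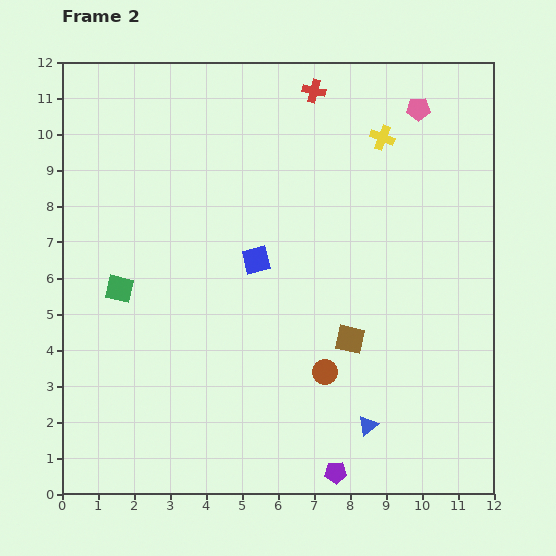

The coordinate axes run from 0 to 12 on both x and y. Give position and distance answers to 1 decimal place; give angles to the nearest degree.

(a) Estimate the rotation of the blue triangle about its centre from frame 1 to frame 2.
46° counter-clockwise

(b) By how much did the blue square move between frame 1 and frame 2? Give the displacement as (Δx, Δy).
(-2.4, 2.0)

The blue square was at (7.8, 4.5) in frame 1 and (5.4, 6.5) in frame 2.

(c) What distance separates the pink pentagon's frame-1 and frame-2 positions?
2.6

The pink pentagon moved from (10.0, 8.1) to (9.9, 10.7), a distance of √(0.1² + 2.6²) ≈ 2.6.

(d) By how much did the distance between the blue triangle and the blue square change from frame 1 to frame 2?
+2.8

Distance in frame 1: 2.7. Distance in frame 2: 5.5.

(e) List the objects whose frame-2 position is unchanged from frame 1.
the purple pentagon, the blue triangle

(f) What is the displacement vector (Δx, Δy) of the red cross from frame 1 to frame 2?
(2.3, -0.2)

The red cross was at (4.7, 11.4) in frame 1 and (7.0, 11.2) in frame 2.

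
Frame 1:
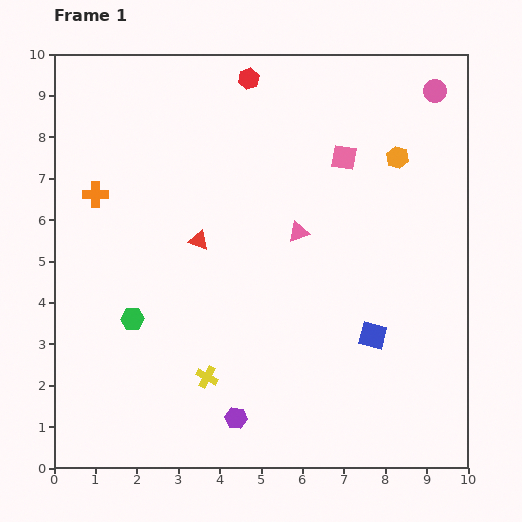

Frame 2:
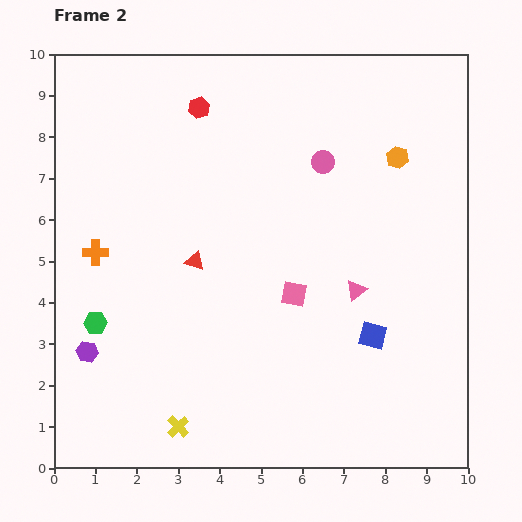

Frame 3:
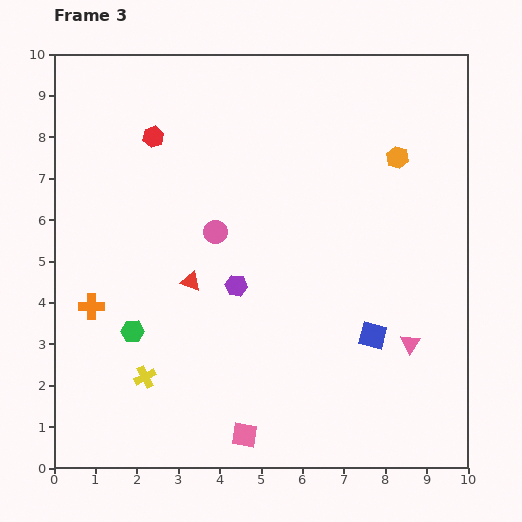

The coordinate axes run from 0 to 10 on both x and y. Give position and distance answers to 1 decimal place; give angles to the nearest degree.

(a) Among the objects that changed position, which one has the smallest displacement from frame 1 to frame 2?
the red triangle

(moved 0.5)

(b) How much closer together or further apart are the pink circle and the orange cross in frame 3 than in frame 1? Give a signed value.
-5.1

Distance in frame 1: 8.6. Distance in frame 3: 3.5.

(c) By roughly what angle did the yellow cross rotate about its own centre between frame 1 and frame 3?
34° clockwise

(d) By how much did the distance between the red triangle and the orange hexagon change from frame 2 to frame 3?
+0.3

Distance in frame 2: 5.5. Distance in frame 3: 5.8.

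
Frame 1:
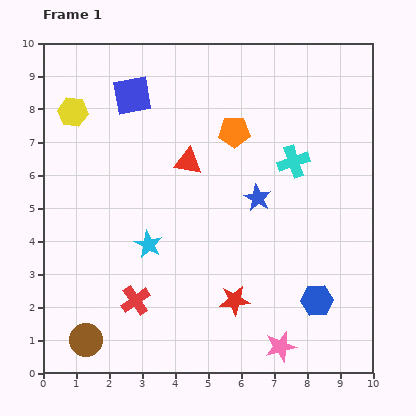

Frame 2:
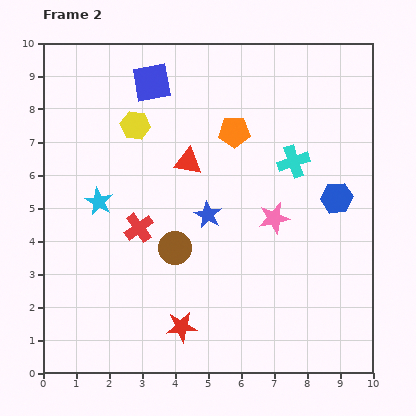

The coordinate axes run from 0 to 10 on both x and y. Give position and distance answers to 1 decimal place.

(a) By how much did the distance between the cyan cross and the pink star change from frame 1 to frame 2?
-3.8

Distance in frame 1: 5.6. Distance in frame 2: 1.8.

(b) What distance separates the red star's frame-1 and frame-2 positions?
1.8

The red star moved from (5.8, 2.2) to (4.2, 1.4), a distance of √(1.6² + 0.8²) ≈ 1.8.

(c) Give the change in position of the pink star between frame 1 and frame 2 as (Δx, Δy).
(-0.2, 3.9)

The pink star was at (7.2, 0.8) in frame 1 and (7.0, 4.7) in frame 2.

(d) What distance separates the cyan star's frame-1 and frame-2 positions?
2.0

The cyan star moved from (3.2, 3.9) to (1.7, 5.2), a distance of √(1.5² + 1.3²) ≈ 2.0.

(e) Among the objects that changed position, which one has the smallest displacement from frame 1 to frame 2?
the blue square

(moved 0.7)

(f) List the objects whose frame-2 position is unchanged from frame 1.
the orange pentagon, the cyan cross, the red triangle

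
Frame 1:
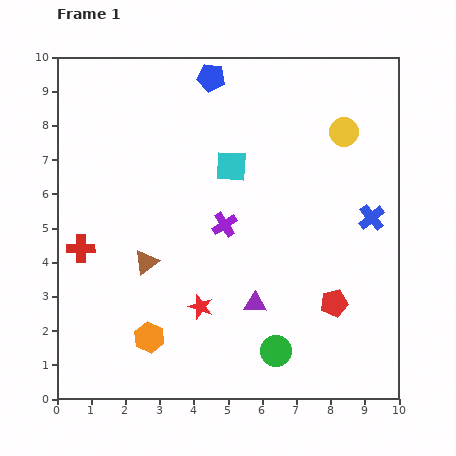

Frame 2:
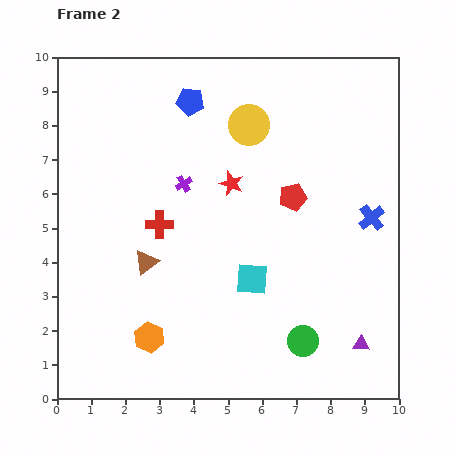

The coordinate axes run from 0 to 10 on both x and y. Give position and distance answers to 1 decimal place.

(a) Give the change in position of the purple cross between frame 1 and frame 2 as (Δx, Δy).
(-1.2, 1.2)

The purple cross was at (4.9, 5.1) in frame 1 and (3.7, 6.3) in frame 2.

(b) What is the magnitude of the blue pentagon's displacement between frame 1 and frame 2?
0.9

The blue pentagon moved from (4.5, 9.4) to (3.9, 8.7), a distance of √(0.6² + 0.7²) ≈ 0.9.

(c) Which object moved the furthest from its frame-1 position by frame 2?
the red star

(moved 3.7; next 3.4)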